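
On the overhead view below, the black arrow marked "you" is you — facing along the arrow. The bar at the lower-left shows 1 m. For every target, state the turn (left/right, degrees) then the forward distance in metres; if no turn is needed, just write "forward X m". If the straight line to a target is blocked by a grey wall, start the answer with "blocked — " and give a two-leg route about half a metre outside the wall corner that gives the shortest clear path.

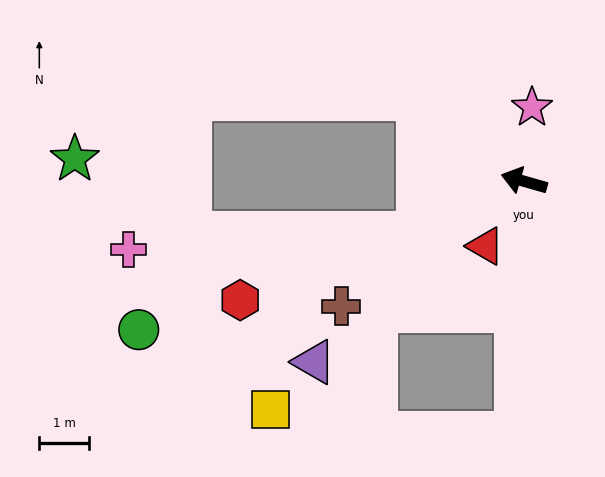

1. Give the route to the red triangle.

turn left 75°, forward 1.5 m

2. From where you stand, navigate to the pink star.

turn right 80°, forward 1.5 m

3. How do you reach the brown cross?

turn left 50°, forward 4.5 m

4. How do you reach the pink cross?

blocked — turn left 41°, forward 2.4 m, then turn right 22°, forward 5.8 m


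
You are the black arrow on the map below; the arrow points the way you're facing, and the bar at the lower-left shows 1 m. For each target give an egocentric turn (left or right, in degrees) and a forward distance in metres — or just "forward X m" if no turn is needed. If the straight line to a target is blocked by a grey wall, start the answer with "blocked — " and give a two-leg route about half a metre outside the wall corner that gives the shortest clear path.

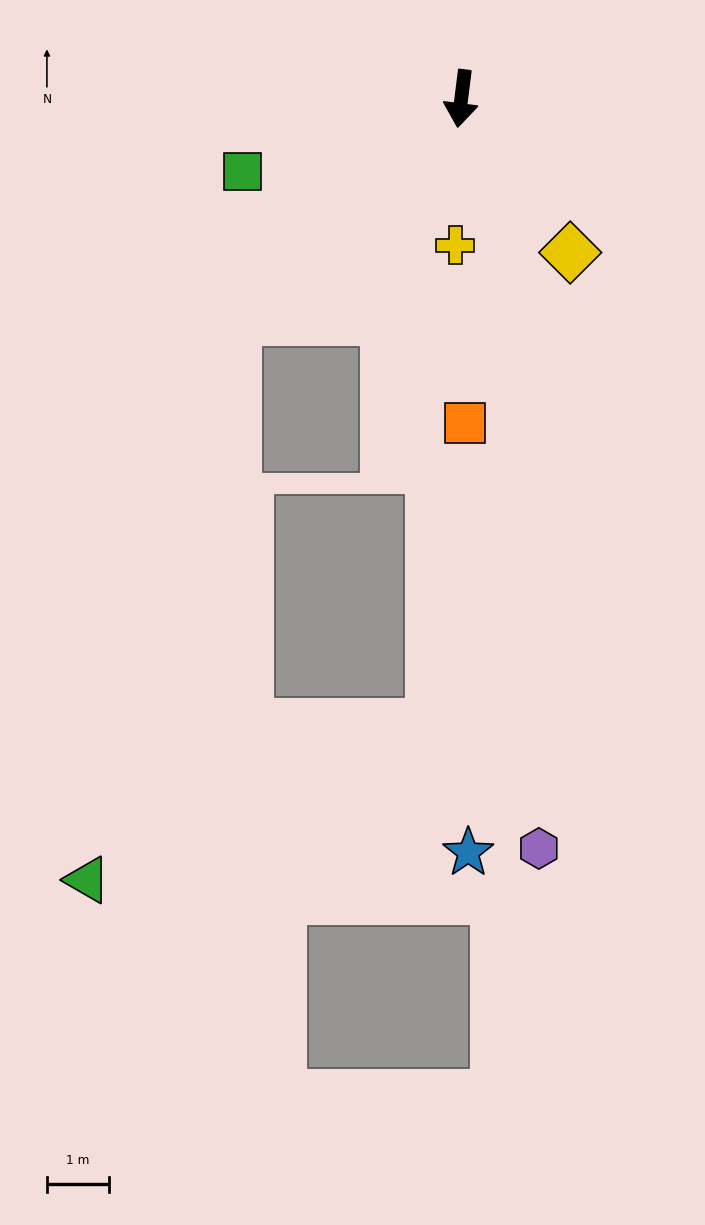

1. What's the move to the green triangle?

blocked — turn right 38°, forward 5.1 m, then turn left 30°, forward 9.4 m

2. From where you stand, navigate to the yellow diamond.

turn left 42°, forward 3.0 m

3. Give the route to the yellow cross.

turn left 5°, forward 2.4 m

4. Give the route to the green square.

turn right 64°, forward 3.7 m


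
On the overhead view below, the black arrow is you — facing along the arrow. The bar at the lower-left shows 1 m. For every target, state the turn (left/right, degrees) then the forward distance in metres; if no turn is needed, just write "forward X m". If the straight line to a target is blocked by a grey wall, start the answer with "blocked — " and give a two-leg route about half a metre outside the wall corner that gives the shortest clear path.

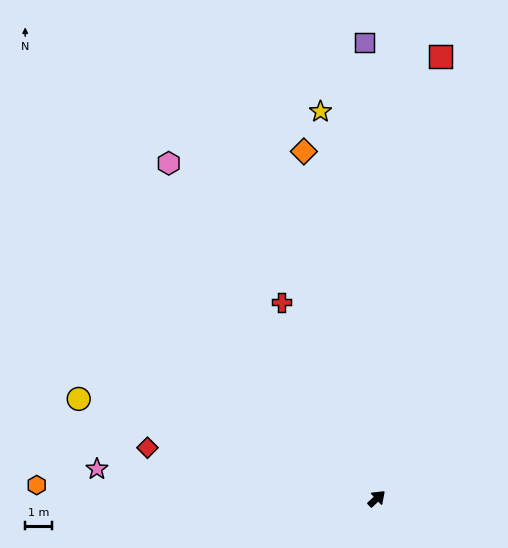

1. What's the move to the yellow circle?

turn left 119°, forward 11.6 m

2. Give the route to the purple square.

turn left 49°, forward 16.8 m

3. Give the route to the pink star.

turn left 131°, forward 10.4 m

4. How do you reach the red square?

turn left 39°, forward 16.5 m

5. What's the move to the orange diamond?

turn left 59°, forward 13.1 m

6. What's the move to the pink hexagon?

turn left 79°, forward 14.5 m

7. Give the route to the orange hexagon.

turn left 135°, forward 12.5 m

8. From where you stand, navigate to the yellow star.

turn left 56°, forward 14.4 m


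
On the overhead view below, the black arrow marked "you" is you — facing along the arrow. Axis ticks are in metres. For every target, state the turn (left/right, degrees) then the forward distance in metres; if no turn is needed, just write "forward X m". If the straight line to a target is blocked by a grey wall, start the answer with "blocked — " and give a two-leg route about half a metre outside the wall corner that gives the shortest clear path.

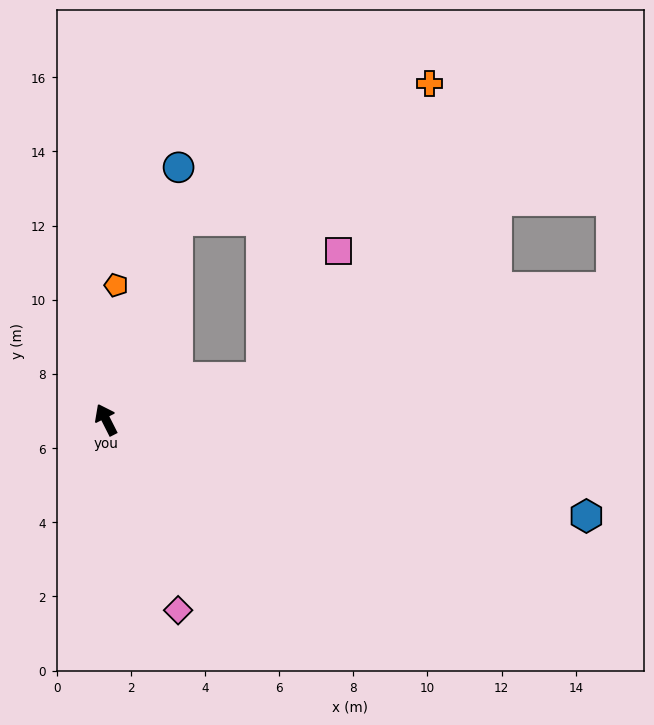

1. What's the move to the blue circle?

turn right 43°, forward 7.1 m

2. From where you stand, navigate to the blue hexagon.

turn right 128°, forward 13.2 m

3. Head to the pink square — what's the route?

blocked — turn right 102°, forward 4.3 m, then turn left 44°, forward 4.0 m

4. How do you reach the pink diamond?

turn left 174°, forward 5.5 m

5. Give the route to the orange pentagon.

turn right 31°, forward 3.6 m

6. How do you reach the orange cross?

blocked — turn right 46°, forward 5.7 m, then turn right 42°, forward 7.7 m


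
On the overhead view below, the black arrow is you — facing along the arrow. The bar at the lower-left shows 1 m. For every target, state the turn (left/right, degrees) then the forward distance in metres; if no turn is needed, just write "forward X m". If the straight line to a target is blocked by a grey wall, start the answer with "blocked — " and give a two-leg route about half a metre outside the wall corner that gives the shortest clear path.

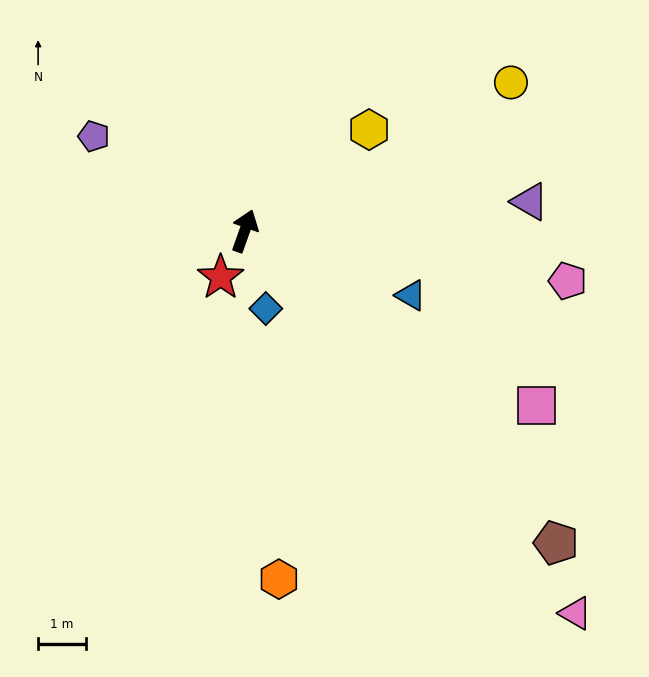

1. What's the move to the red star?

turn left 172°, forward 1.1 m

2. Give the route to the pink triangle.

turn right 120°, forward 10.7 m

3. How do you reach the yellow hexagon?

turn right 31°, forward 3.4 m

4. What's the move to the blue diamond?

turn right 145°, forward 1.7 m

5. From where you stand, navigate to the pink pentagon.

turn right 79°, forward 6.9 m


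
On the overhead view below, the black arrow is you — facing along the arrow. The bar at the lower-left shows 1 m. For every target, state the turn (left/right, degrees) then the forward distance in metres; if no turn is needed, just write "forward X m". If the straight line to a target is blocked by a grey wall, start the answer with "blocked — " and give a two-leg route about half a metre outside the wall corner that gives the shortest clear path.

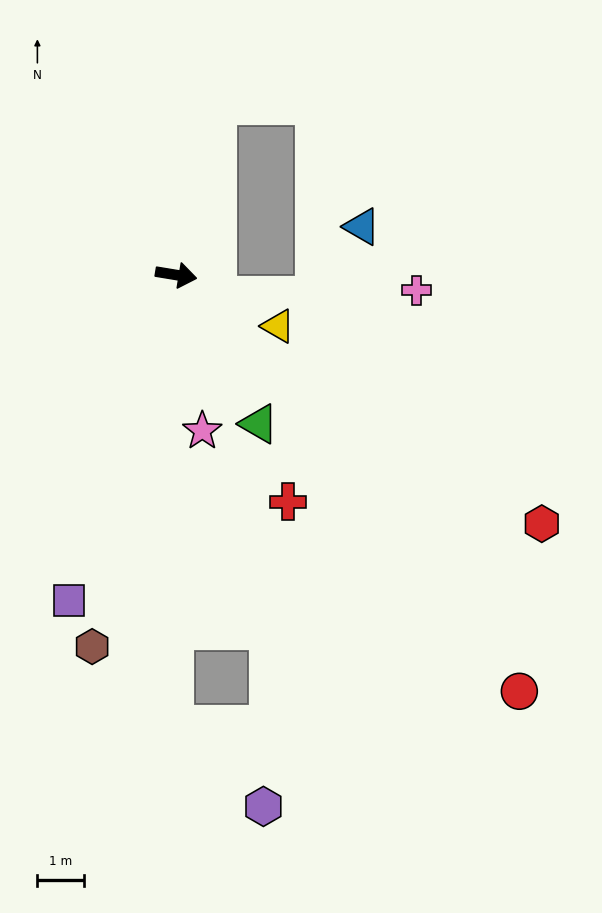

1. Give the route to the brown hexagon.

turn right 93°, forward 8.2 m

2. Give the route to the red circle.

turn right 41°, forward 11.6 m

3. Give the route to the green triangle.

turn right 52°, forward 3.7 m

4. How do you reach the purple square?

turn right 99°, forward 7.4 m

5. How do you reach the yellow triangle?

turn right 17°, forward 2.5 m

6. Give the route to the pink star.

turn right 71°, forward 3.4 m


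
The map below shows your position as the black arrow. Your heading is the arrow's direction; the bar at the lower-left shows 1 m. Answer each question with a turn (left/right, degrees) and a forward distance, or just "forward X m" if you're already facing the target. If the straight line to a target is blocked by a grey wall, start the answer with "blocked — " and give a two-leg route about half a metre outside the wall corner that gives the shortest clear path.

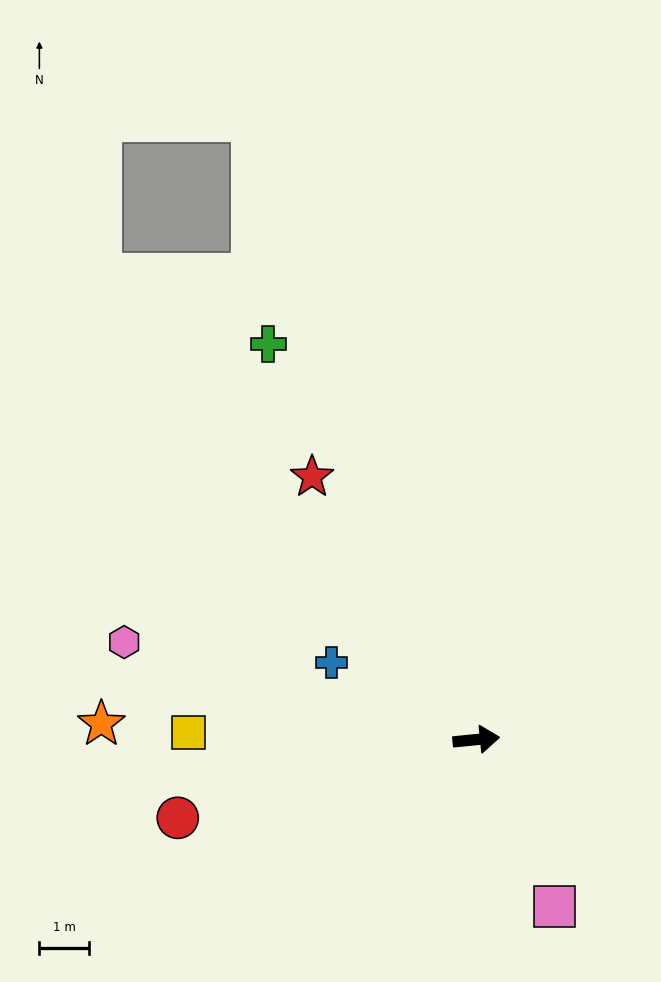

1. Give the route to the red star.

turn left 116°, forward 6.2 m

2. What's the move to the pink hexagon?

turn left 159°, forward 7.3 m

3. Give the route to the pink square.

turn right 71°, forward 3.7 m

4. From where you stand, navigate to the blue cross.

turn left 146°, forward 3.3 m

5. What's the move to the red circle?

turn right 171°, forward 6.2 m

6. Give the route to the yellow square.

turn left 173°, forward 5.8 m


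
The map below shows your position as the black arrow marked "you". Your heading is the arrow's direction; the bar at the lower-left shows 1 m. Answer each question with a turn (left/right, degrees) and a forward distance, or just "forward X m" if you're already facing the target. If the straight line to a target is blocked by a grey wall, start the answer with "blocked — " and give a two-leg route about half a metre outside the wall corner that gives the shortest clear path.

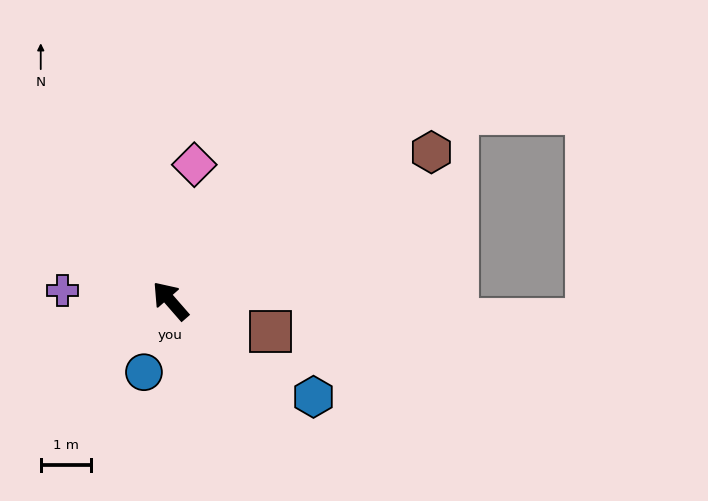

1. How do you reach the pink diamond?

turn right 51°, forward 2.8 m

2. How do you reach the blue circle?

turn left 119°, forward 1.5 m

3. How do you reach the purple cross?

turn left 43°, forward 2.2 m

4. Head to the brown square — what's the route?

turn right 148°, forward 2.1 m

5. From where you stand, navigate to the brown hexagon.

turn right 101°, forward 6.0 m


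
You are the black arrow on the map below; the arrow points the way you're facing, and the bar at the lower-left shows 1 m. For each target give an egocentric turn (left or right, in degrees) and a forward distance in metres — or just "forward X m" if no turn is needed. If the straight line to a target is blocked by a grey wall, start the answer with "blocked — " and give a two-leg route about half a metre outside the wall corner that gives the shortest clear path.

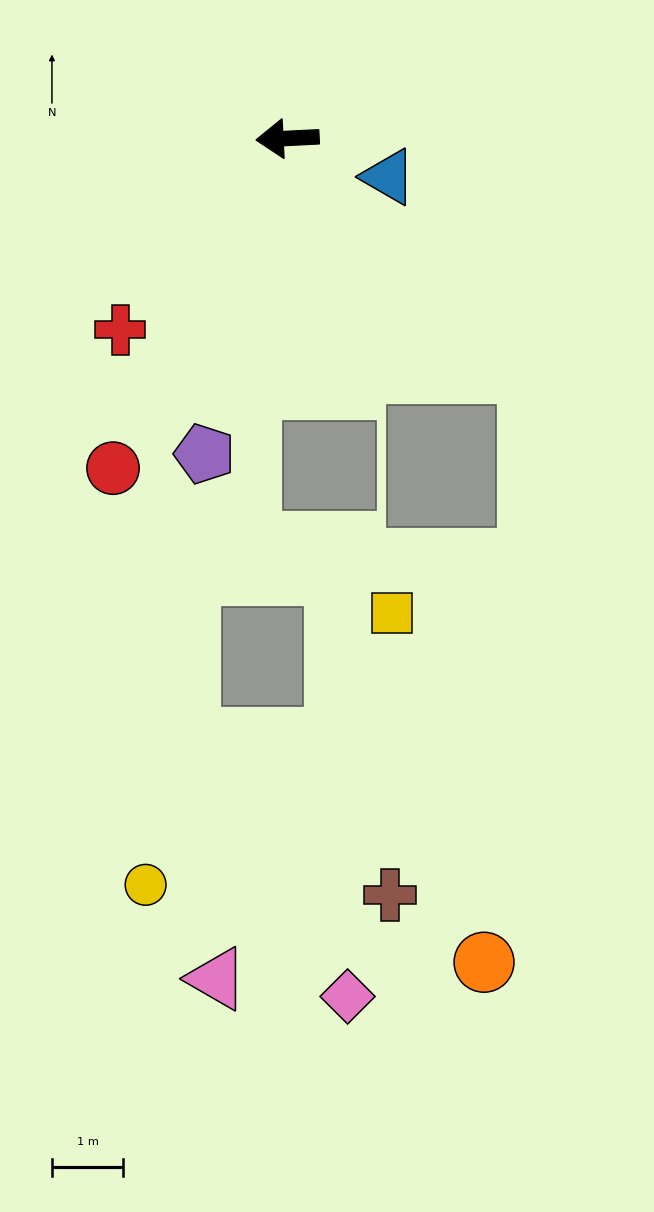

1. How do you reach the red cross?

turn left 46°, forward 3.6 m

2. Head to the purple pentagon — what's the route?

turn left 72°, forward 4.6 m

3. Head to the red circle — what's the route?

turn left 59°, forward 5.2 m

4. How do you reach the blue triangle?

turn left 156°, forward 1.5 m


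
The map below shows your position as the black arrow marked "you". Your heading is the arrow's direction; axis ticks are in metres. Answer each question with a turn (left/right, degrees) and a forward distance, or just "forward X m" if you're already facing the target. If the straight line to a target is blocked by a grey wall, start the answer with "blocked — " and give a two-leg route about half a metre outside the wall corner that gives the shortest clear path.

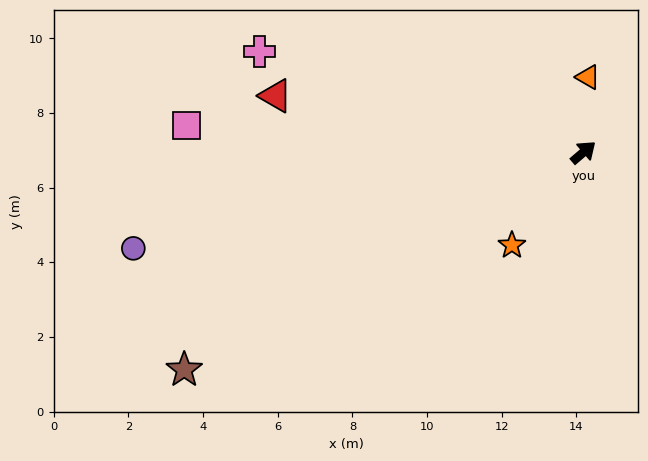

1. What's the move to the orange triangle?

turn left 46°, forward 2.0 m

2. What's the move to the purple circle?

turn left 151°, forward 12.3 m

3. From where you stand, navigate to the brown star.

turn left 168°, forward 12.2 m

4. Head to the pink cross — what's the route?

turn left 122°, forward 9.1 m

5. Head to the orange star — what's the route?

turn right 168°, forward 3.1 m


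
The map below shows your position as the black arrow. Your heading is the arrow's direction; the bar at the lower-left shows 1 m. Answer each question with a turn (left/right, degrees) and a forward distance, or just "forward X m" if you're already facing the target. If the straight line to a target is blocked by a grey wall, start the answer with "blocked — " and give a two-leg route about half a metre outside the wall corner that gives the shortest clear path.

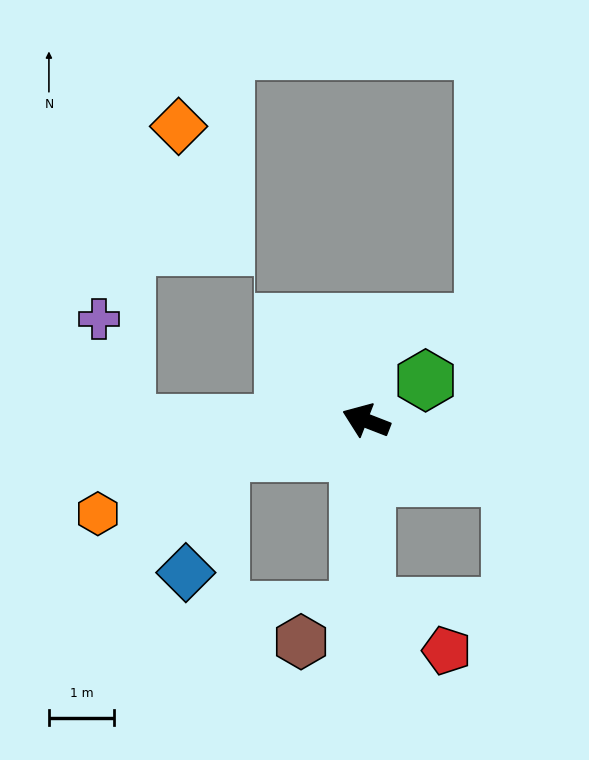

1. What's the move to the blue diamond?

blocked — turn left 34°, forward 2.3 m, then turn left 61°, forward 1.9 m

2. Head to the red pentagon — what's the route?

blocked — turn left 112°, forward 2.8 m, then turn left 60°, forward 1.4 m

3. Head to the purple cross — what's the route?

blocked — turn left 22°, forward 3.7 m, then turn right 75°, forward 1.6 m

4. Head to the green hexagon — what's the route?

turn right 125°, forward 1.1 m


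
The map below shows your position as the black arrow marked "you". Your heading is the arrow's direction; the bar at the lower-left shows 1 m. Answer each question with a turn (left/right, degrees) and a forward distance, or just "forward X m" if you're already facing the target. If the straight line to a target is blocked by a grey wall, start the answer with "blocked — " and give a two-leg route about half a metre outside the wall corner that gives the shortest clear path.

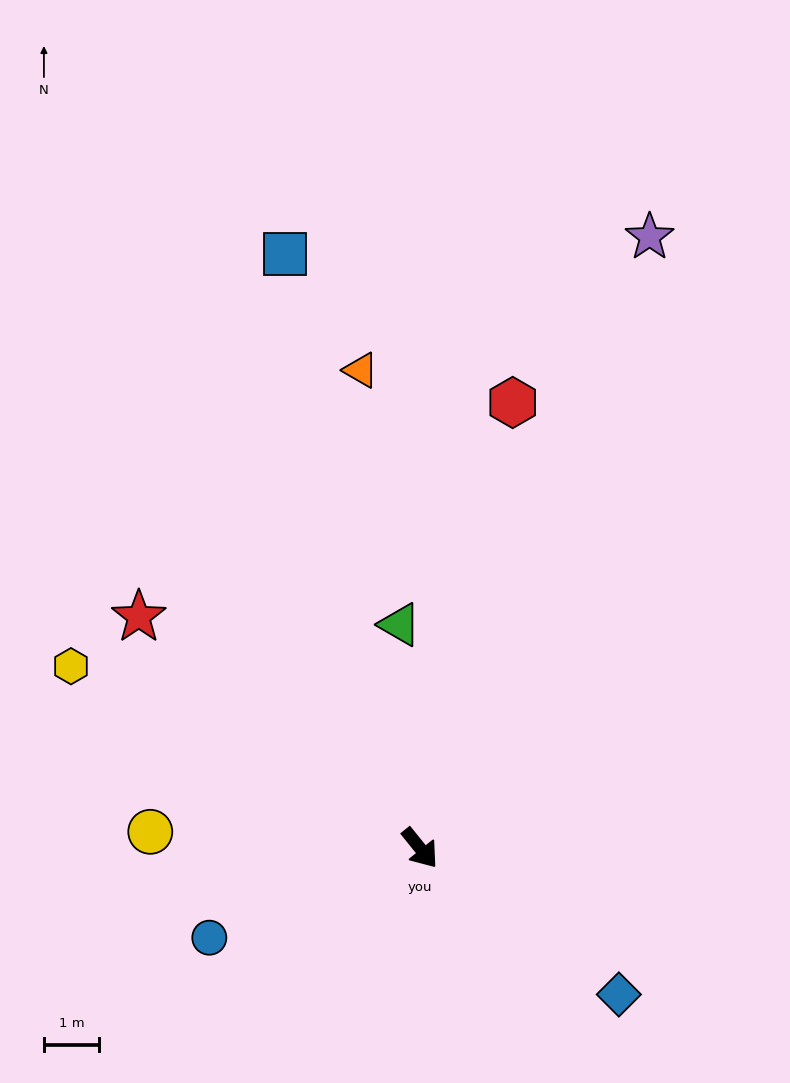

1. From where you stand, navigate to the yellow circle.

turn right 132°, forward 4.9 m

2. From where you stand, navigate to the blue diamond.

turn left 15°, forward 4.4 m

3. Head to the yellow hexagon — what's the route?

turn right 156°, forward 7.1 m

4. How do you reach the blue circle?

turn right 106°, forward 4.1 m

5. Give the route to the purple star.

turn left 121°, forward 11.8 m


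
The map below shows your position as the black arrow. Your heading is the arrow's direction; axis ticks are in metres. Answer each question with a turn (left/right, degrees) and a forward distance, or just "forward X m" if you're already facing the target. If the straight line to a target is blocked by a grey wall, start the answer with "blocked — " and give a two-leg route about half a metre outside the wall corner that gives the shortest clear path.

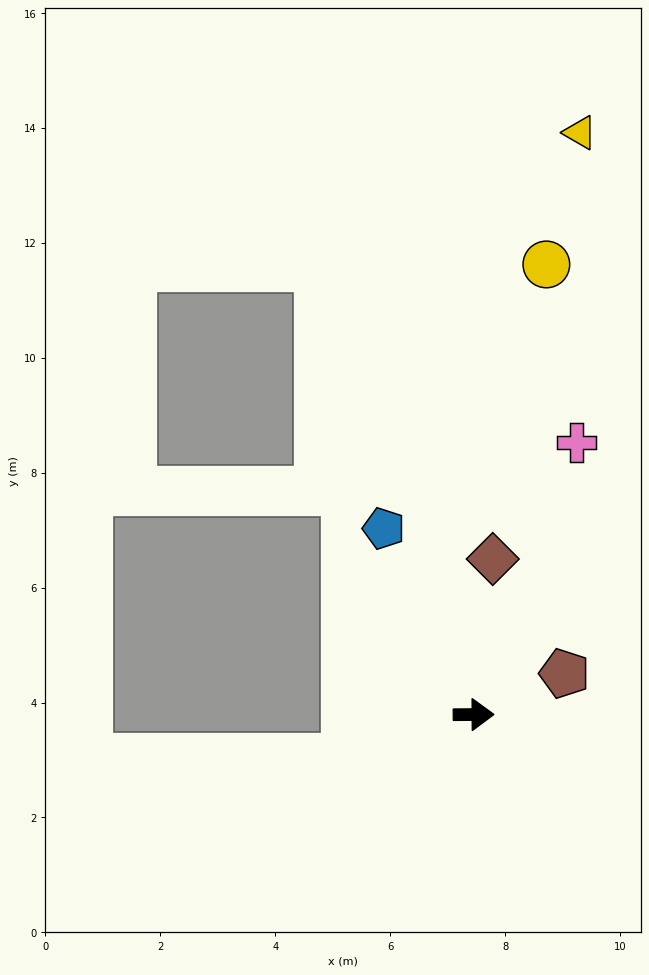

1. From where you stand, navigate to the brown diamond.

turn left 83°, forward 2.7 m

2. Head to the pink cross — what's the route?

turn left 69°, forward 5.1 m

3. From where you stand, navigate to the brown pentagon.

turn left 24°, forward 1.7 m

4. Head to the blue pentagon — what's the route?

turn left 115°, forward 3.6 m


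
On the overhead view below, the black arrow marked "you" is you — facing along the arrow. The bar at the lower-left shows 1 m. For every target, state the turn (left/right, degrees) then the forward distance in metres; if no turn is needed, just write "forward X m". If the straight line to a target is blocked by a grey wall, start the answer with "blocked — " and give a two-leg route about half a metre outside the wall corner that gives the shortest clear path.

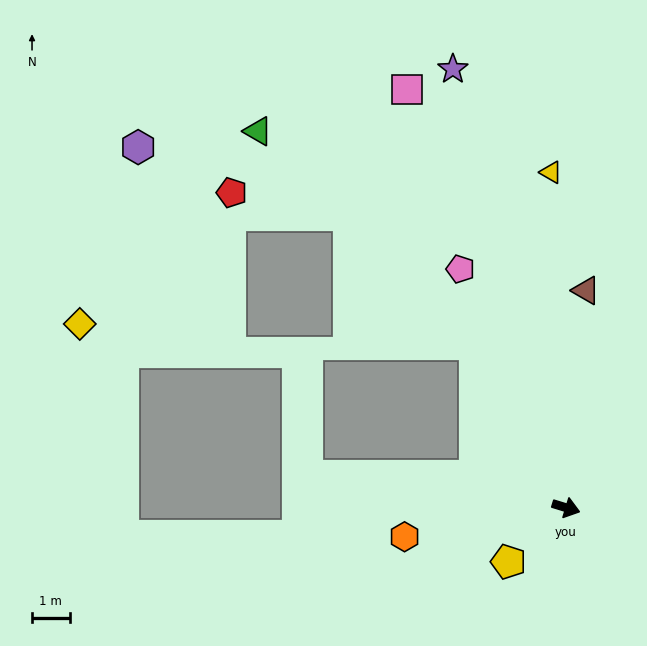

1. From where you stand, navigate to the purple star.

turn left 122°, forward 12.1 m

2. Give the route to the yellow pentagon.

turn right 120°, forward 2.1 m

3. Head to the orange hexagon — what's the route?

turn right 153°, forward 4.4 m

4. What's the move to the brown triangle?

turn left 102°, forward 5.8 m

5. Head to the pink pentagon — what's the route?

turn left 131°, forward 6.9 m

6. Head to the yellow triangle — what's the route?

turn left 110°, forward 8.9 m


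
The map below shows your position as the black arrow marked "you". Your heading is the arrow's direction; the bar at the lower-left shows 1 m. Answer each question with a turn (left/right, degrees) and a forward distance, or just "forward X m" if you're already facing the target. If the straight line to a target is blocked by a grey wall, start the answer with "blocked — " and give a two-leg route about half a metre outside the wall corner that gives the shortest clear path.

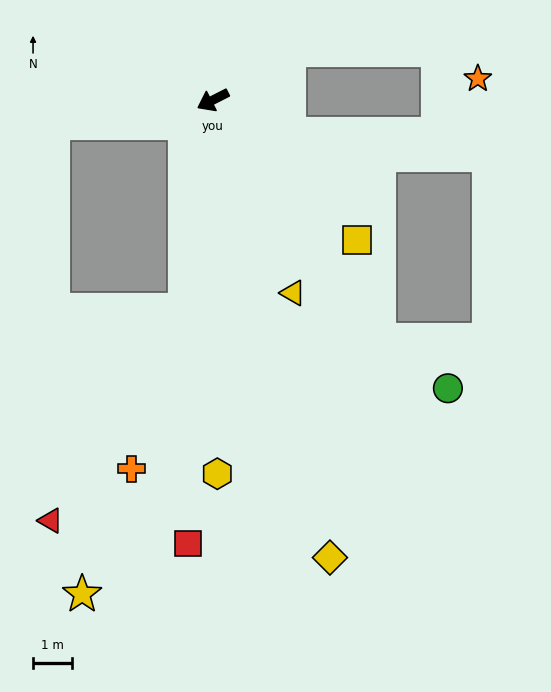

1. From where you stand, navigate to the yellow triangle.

turn left 86°, forward 5.3 m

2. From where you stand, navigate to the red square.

turn left 60°, forward 11.3 m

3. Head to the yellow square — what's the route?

turn left 109°, forward 5.1 m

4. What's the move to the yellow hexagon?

turn left 64°, forward 9.5 m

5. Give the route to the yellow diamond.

turn left 77°, forward 12.0 m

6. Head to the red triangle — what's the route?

blocked — turn left 55°, forward 5.4 m, then turn right 25°, forward 6.4 m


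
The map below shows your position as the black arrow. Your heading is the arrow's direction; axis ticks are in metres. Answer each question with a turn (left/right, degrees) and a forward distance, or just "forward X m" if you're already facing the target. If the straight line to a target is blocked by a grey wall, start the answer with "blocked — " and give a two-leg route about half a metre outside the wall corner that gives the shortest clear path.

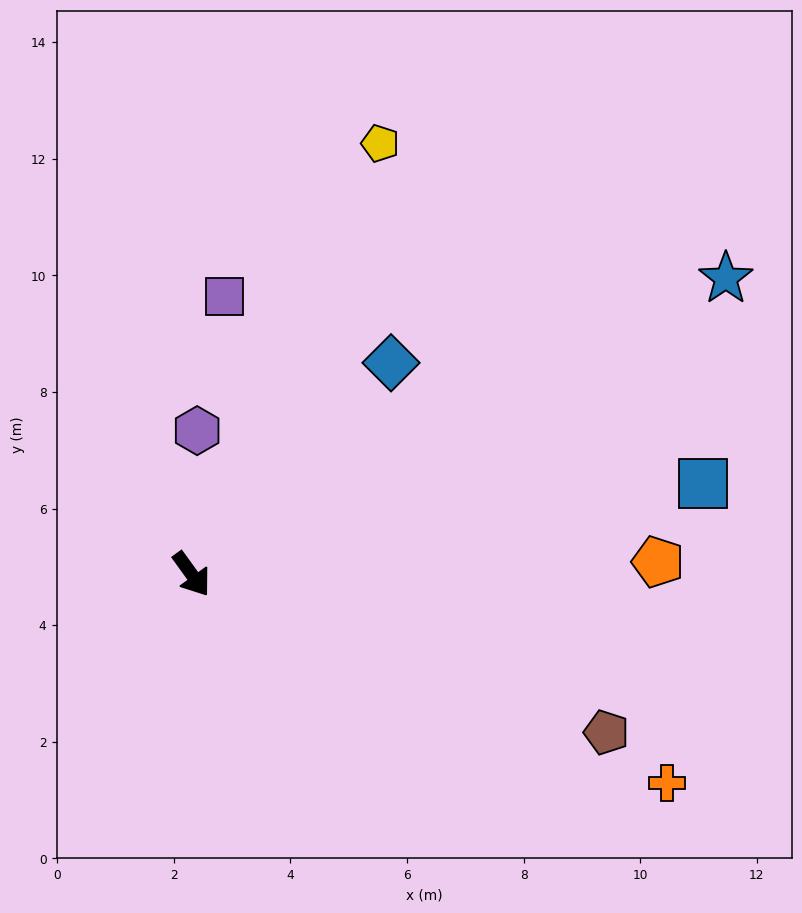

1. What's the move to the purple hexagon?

turn left 142°, forward 2.5 m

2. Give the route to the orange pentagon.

turn left 56°, forward 8.0 m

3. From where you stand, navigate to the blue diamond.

turn left 101°, forward 5.0 m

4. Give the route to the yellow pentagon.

turn left 121°, forward 8.1 m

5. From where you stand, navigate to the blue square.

turn left 64°, forward 8.9 m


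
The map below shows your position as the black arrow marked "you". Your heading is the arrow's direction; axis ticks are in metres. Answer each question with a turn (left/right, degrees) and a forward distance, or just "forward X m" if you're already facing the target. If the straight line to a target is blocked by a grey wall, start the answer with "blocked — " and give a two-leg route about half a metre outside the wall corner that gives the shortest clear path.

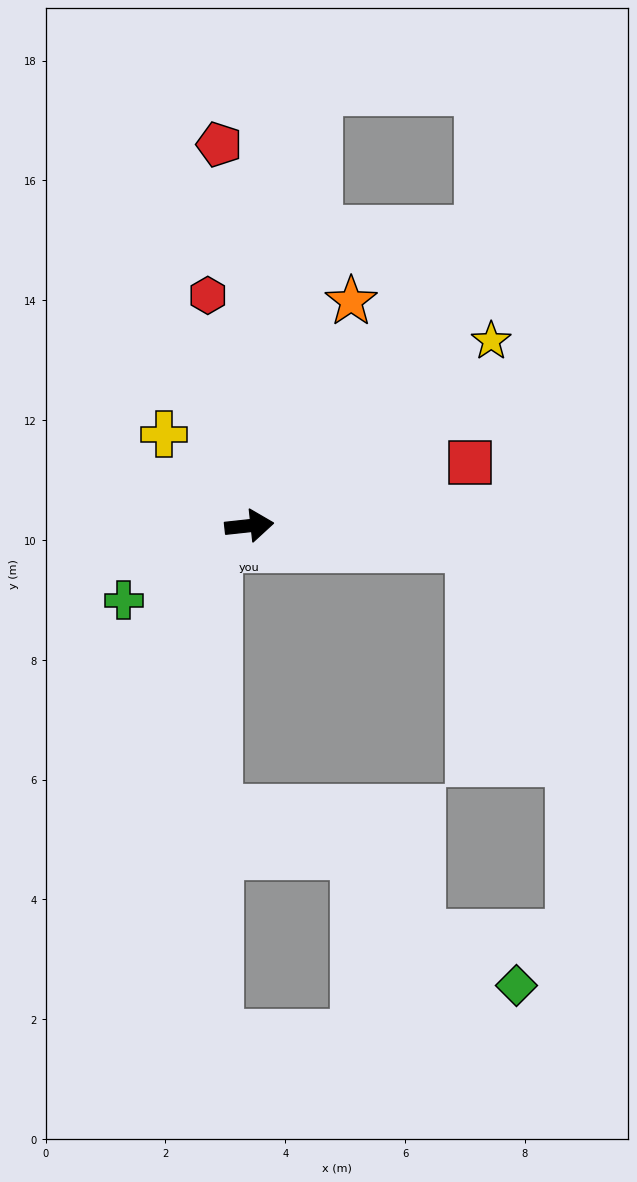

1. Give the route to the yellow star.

turn left 31°, forward 5.1 m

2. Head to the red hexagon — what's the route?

turn left 94°, forward 3.9 m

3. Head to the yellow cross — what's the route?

turn left 127°, forward 2.1 m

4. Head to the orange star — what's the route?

turn left 59°, forward 4.1 m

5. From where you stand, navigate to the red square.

turn left 10°, forward 3.8 m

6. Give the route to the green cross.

turn right 156°, forward 2.4 m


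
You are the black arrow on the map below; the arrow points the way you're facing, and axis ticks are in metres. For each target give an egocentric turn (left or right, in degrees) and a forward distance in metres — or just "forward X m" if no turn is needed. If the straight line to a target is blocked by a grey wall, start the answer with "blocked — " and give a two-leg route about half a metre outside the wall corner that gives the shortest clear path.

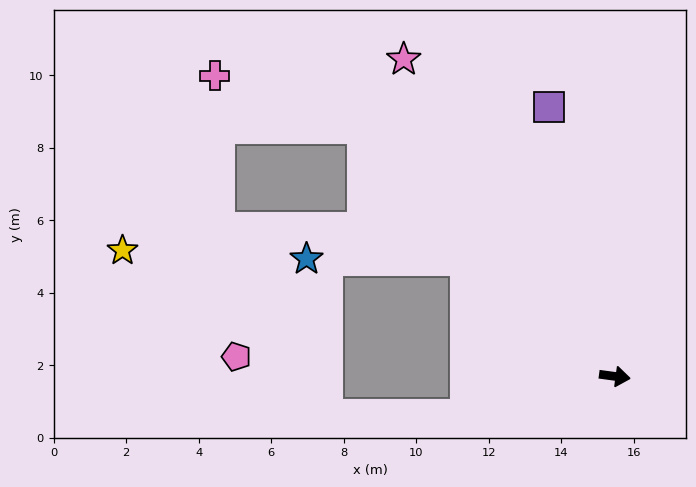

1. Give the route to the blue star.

blocked — turn left 150°, forward 5.2 m, then turn left 37°, forward 4.4 m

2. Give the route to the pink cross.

blocked — turn left 143°, forward 9.8 m, then turn left 25°, forward 4.3 m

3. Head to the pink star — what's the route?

turn left 131°, forward 10.5 m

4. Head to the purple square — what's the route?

turn left 111°, forward 7.7 m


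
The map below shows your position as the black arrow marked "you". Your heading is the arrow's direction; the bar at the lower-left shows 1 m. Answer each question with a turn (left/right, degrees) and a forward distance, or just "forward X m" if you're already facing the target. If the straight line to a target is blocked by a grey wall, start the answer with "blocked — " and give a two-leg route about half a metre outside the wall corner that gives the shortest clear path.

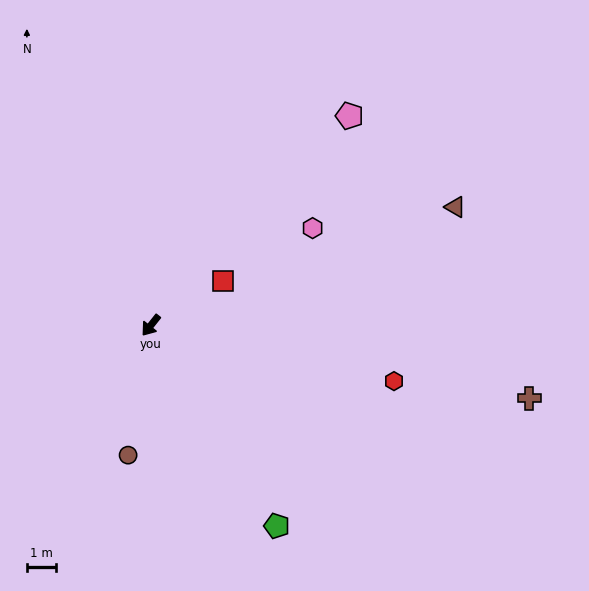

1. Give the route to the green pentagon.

turn left 71°, forward 8.2 m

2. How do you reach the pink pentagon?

turn left 175°, forward 10.0 m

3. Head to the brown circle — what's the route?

turn left 28°, forward 4.5 m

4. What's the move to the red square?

turn left 160°, forward 2.9 m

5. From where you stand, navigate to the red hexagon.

turn left 116°, forward 8.6 m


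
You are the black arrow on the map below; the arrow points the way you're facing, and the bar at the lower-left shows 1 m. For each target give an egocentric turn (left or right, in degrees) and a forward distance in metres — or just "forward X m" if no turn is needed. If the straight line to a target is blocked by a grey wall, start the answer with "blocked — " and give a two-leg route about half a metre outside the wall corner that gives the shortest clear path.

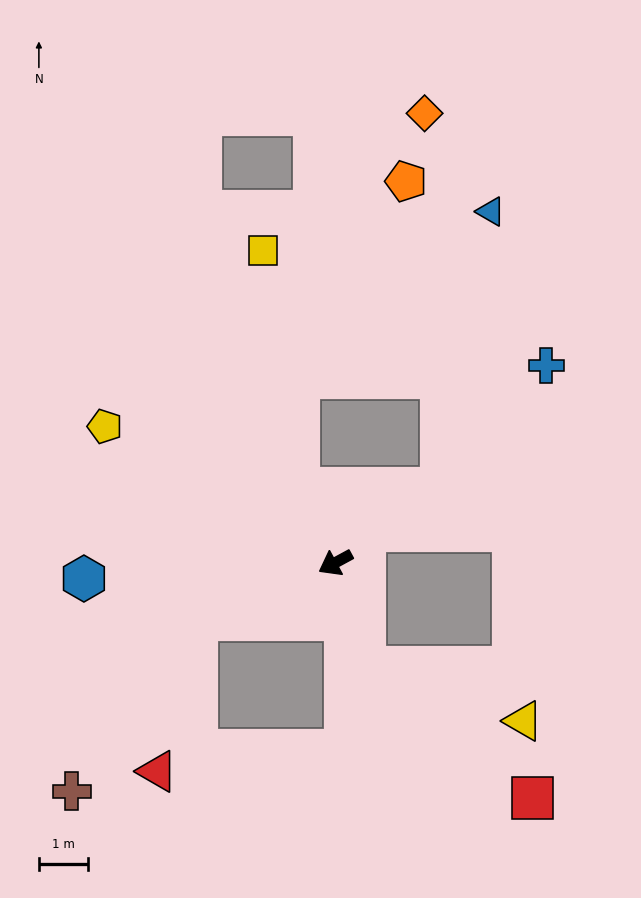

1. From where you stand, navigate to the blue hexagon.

turn right 25°, forward 5.1 m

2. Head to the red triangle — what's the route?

blocked — turn right 6°, forward 3.1 m, then turn left 53°, forward 3.2 m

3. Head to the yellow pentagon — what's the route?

turn right 59°, forward 5.5 m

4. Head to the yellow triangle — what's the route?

blocked — turn left 77°, forward 2.2 m, then turn left 56°, forward 3.4 m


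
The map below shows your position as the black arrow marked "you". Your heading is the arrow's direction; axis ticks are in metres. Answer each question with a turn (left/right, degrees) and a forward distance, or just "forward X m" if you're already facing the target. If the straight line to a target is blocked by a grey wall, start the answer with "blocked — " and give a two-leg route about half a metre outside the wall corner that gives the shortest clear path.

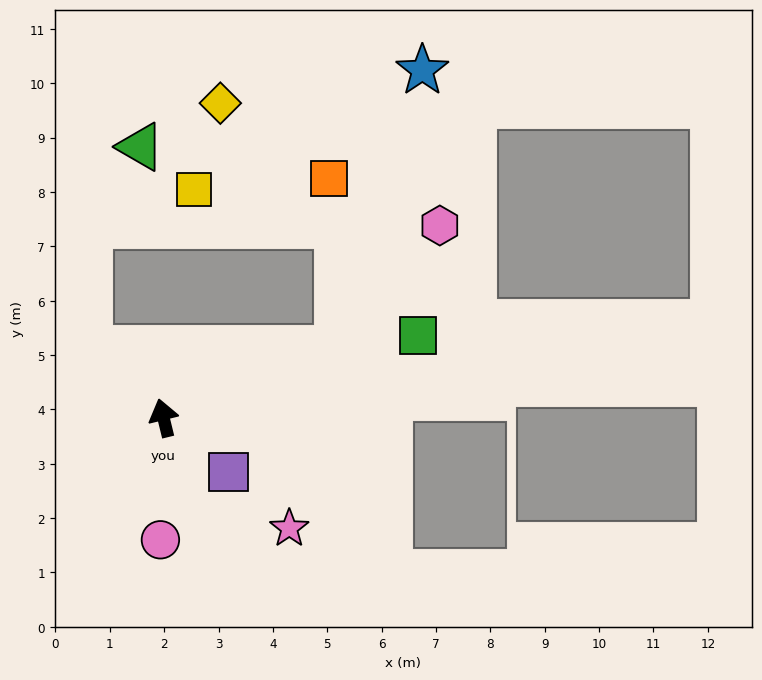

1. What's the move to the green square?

turn right 86°, forward 4.9 m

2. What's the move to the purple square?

turn right 144°, forward 1.6 m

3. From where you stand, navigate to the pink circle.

turn left 165°, forward 2.2 m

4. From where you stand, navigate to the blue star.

blocked — turn right 82°, forward 3.4 m, then turn left 51°, forward 5.4 m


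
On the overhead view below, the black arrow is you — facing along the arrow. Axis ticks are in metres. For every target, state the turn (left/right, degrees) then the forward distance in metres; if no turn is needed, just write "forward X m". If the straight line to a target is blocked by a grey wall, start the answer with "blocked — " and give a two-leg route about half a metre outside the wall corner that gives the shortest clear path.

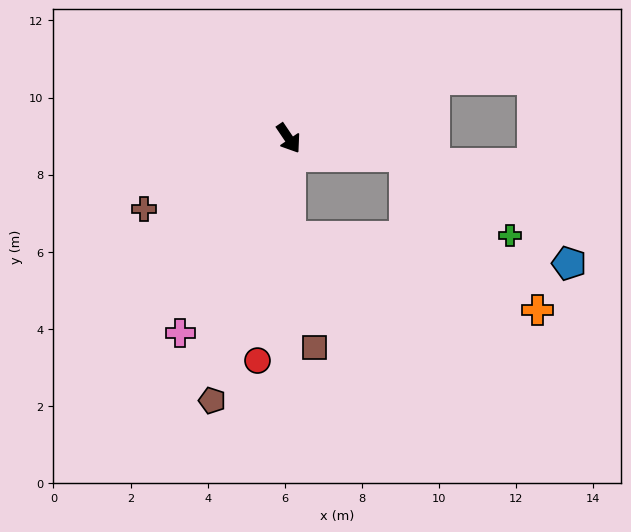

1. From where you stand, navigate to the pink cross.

turn right 63°, forward 5.8 m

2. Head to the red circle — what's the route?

turn right 42°, forward 5.8 m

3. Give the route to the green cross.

blocked — turn left 47°, forward 3.1 m, then turn right 28°, forward 3.4 m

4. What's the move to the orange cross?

blocked — turn left 47°, forward 3.1 m, then turn right 40°, forward 5.3 m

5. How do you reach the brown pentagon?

turn right 50°, forward 7.1 m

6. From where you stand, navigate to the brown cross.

turn right 98°, forward 4.2 m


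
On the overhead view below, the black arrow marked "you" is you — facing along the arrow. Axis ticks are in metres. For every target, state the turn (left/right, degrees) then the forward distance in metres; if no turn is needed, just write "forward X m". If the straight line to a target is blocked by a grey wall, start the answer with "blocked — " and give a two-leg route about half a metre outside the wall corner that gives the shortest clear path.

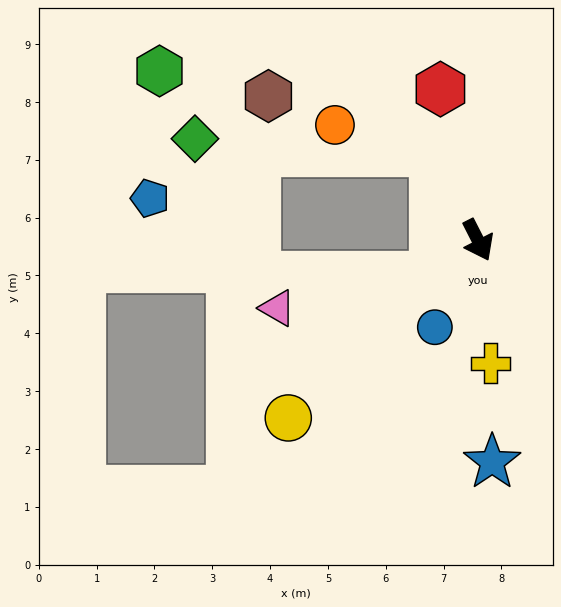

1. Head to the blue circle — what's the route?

turn right 53°, forward 1.7 m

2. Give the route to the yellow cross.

turn right 21°, forward 2.1 m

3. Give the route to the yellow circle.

turn right 74°, forward 4.5 m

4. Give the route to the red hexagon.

turn left 167°, forward 2.7 m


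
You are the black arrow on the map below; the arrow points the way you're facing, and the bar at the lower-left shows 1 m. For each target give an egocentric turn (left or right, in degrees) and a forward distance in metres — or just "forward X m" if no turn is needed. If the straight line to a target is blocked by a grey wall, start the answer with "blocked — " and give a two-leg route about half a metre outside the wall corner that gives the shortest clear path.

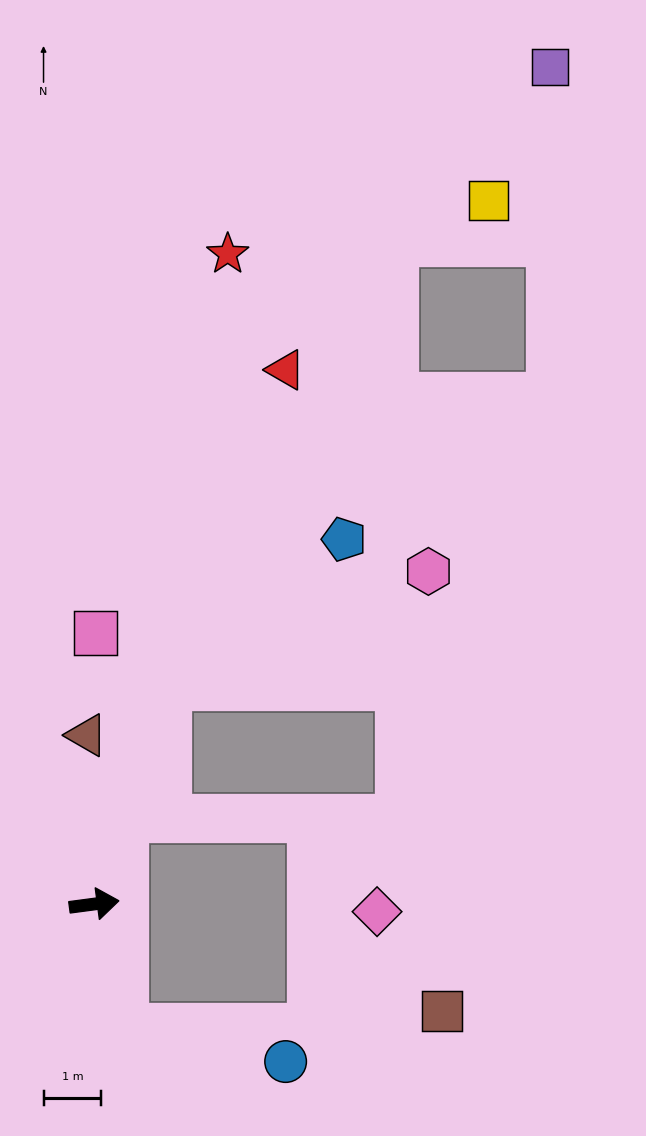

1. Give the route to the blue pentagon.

blocked — turn left 64°, forward 4.0 m, then turn right 32°, forward 4.0 m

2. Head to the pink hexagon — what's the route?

blocked — turn left 64°, forward 4.0 m, then turn right 48°, forward 5.0 m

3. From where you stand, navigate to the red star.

turn left 71°, forward 11.5 m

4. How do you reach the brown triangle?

turn left 85°, forward 2.9 m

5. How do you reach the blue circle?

blocked — turn right 84°, forward 2.2 m, then turn left 65°, forward 2.9 m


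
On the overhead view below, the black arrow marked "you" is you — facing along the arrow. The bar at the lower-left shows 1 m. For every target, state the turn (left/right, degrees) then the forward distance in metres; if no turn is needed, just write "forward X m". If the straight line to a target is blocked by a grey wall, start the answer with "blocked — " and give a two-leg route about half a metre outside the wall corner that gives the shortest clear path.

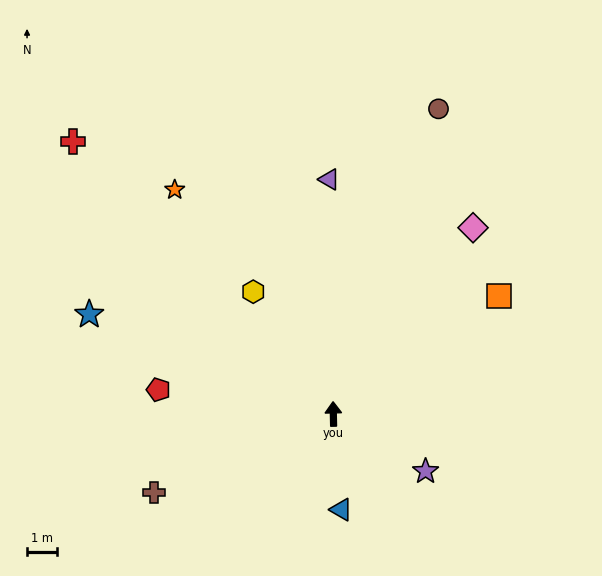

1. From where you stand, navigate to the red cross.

turn left 42°, forward 12.7 m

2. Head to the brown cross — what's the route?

turn left 112°, forward 6.6 m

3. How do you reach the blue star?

turn left 67°, forward 8.9 m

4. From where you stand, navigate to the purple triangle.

forward 7.9 m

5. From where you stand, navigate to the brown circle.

turn right 20°, forward 10.9 m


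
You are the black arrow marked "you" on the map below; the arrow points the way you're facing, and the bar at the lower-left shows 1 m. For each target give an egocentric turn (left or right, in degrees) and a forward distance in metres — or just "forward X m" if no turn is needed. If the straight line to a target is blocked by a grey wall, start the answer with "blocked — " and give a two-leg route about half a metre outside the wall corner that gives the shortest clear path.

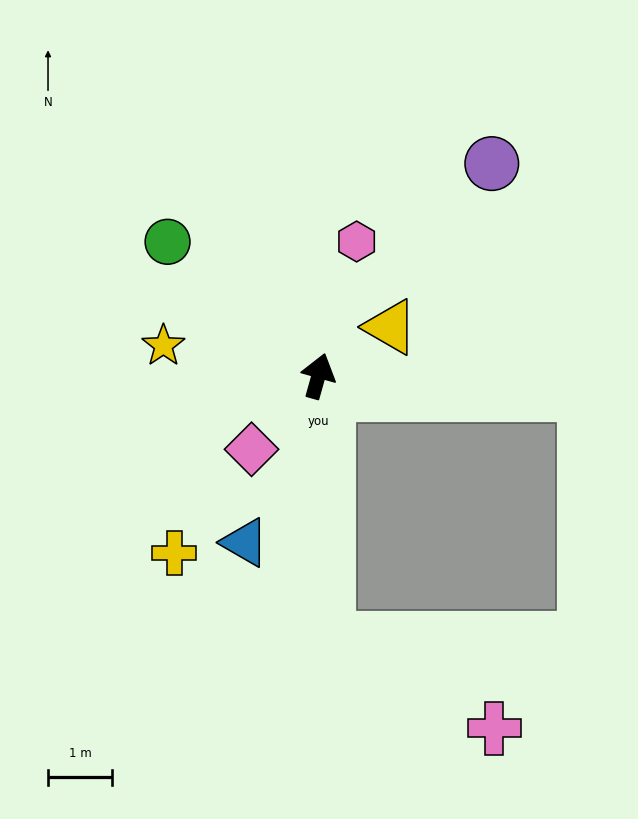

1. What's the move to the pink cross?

blocked — turn right 162°, forward 4.1 m, then turn left 59°, forward 2.9 m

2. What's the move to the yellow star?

turn left 95°, forward 2.5 m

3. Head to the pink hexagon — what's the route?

forward 2.2 m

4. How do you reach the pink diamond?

turn left 153°, forward 1.5 m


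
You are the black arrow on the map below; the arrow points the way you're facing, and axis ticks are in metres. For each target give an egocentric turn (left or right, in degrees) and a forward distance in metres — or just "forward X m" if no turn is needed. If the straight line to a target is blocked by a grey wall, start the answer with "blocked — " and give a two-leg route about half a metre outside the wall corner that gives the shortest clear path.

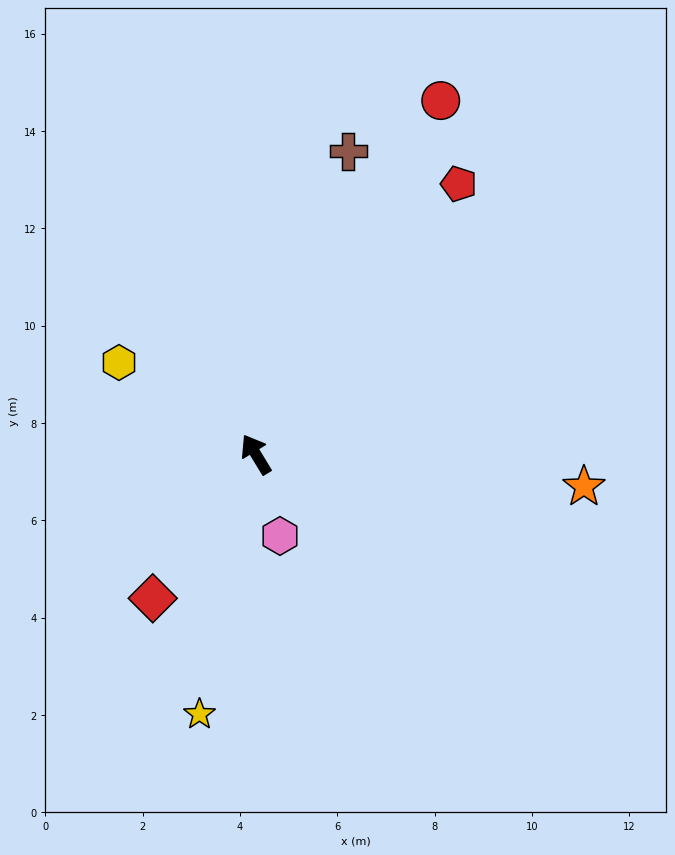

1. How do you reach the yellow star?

turn left 136°, forward 5.5 m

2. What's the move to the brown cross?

turn right 48°, forward 6.5 m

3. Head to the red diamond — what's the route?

turn left 113°, forward 3.6 m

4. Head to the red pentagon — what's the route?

turn right 68°, forward 6.9 m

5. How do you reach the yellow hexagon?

turn left 25°, forward 3.4 m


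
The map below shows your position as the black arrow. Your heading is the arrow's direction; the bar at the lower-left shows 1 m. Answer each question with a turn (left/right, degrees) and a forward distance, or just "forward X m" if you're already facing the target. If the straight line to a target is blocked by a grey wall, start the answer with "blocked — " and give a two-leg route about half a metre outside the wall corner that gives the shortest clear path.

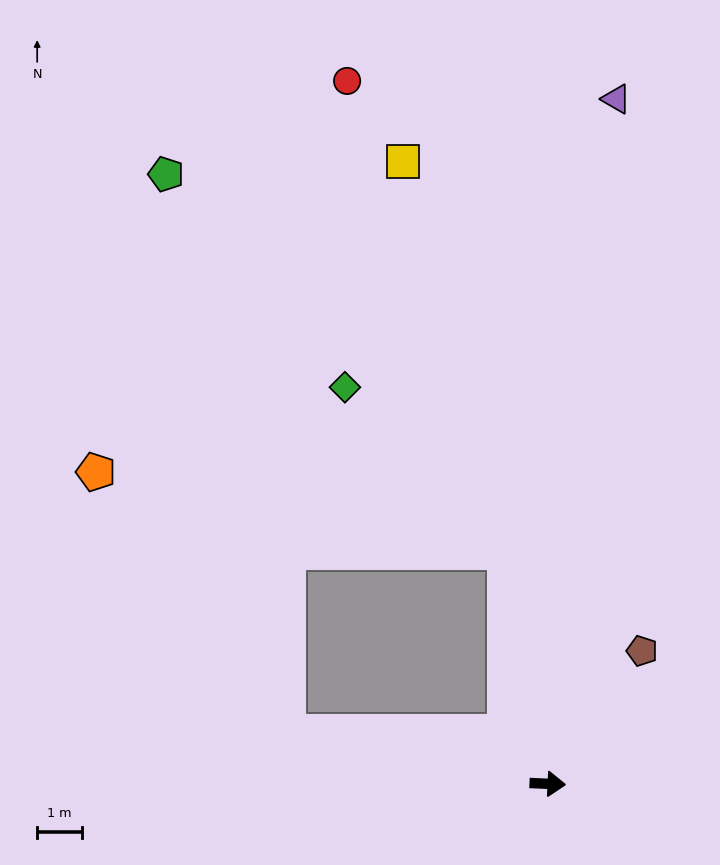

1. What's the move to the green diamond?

blocked — turn left 103°, forward 5.3 m, then turn left 34°, forward 5.1 m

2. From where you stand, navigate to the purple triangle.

turn left 87°, forward 15.3 m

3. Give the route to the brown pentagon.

turn left 57°, forward 3.6 m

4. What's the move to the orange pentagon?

blocked — turn left 172°, forward 5.9 m, then turn right 43°, forward 7.2 m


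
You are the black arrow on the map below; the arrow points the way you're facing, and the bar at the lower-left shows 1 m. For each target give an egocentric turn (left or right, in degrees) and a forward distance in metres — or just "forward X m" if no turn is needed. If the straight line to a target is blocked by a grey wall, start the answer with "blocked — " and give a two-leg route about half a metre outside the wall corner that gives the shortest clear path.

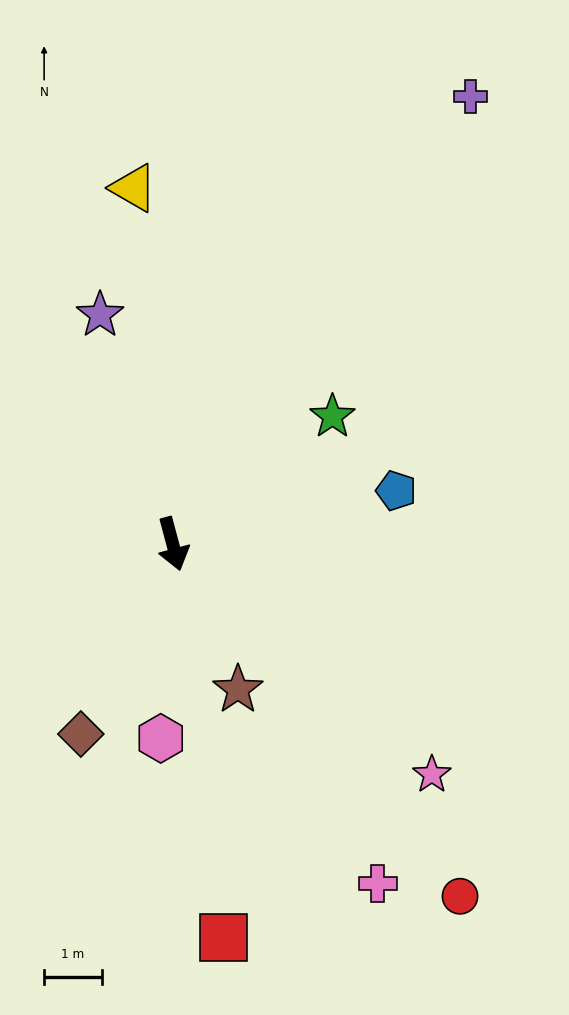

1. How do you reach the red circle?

turn left 24°, forward 7.9 m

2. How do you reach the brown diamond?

turn right 41°, forward 3.7 m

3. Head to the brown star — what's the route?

turn left 9°, forward 2.8 m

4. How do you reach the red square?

turn right 8°, forward 6.9 m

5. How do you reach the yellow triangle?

turn left 171°, forward 6.2 m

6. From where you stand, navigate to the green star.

turn left 114°, forward 3.6 m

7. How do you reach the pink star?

turn left 33°, forward 6.0 m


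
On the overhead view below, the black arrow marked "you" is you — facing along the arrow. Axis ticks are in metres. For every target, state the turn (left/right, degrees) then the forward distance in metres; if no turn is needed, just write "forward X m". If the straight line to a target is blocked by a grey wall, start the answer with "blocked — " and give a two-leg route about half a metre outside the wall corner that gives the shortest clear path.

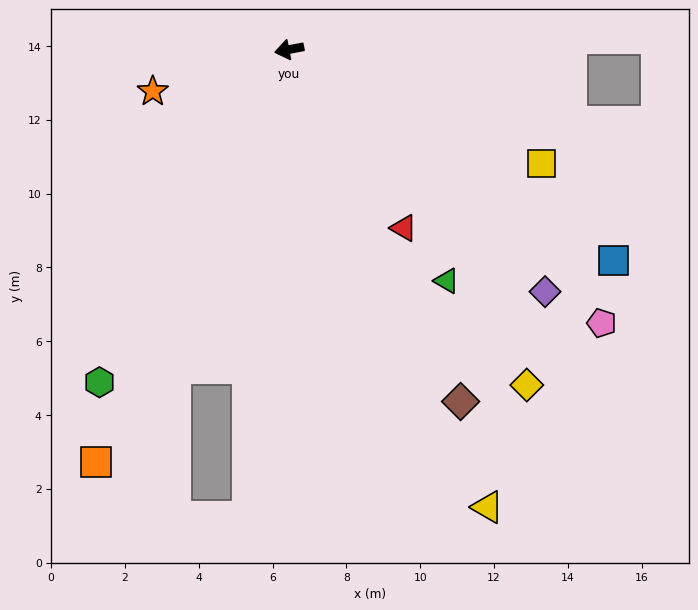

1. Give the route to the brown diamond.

turn left 105°, forward 10.6 m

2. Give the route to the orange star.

turn left 6°, forward 3.9 m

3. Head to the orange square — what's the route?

turn left 54°, forward 12.3 m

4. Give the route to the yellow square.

turn left 145°, forward 7.5 m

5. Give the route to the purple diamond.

turn left 126°, forward 9.5 m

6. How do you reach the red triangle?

turn left 112°, forward 5.7 m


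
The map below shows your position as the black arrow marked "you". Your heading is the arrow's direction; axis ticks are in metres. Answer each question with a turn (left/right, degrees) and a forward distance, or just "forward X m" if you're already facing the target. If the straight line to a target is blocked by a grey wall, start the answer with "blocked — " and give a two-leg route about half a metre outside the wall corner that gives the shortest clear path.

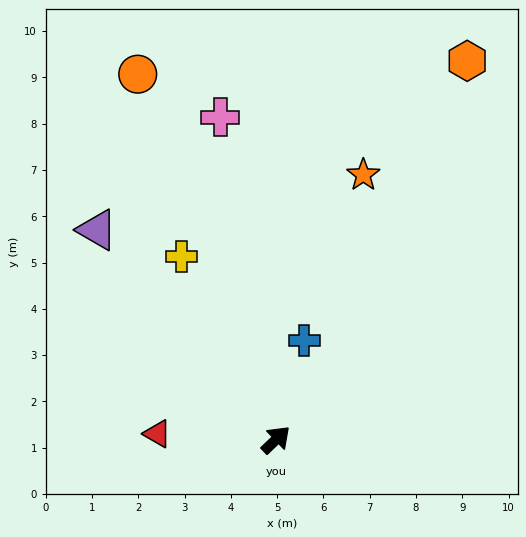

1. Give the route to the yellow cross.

turn left 74°, forward 4.5 m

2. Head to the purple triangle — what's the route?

turn left 87°, forward 6.0 m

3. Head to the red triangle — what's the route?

turn left 133°, forward 2.6 m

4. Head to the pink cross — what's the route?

turn left 56°, forward 7.1 m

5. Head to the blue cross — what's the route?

turn left 30°, forward 2.2 m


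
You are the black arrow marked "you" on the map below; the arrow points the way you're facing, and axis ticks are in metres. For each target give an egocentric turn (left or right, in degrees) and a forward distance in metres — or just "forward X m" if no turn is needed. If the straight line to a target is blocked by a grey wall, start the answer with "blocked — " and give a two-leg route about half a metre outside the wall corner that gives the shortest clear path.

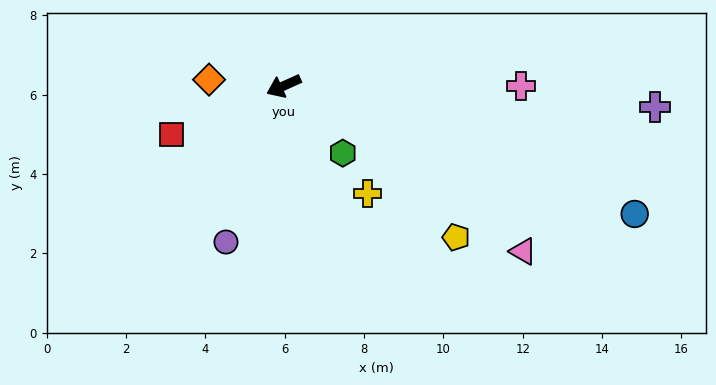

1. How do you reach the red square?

forward 3.1 m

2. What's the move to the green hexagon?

turn left 107°, forward 2.3 m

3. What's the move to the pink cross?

turn left 156°, forward 6.0 m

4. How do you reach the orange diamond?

turn right 29°, forward 1.9 m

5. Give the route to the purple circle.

turn left 45°, forward 4.2 m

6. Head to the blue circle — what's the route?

turn left 136°, forward 9.4 m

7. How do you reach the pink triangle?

turn left 121°, forward 7.3 m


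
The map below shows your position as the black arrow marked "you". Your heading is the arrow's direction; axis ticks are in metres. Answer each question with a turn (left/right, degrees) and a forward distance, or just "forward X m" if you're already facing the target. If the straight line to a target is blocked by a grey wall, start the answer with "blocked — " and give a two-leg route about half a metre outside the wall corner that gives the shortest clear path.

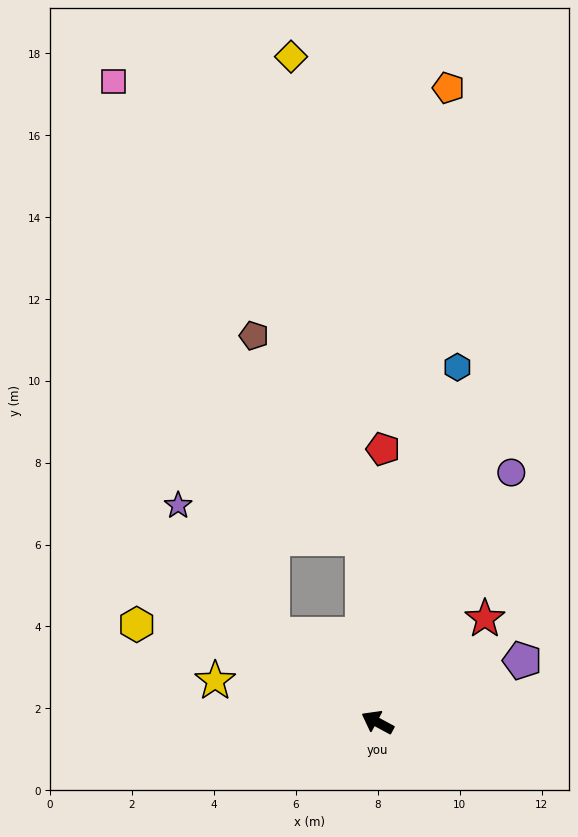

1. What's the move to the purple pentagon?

turn right 128°, forward 3.8 m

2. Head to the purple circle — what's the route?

turn right 90°, forward 6.9 m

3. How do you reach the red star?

turn right 108°, forward 3.6 m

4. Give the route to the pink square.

blocked — turn right 12°, forward 3.3 m, then turn right 34°, forward 14.0 m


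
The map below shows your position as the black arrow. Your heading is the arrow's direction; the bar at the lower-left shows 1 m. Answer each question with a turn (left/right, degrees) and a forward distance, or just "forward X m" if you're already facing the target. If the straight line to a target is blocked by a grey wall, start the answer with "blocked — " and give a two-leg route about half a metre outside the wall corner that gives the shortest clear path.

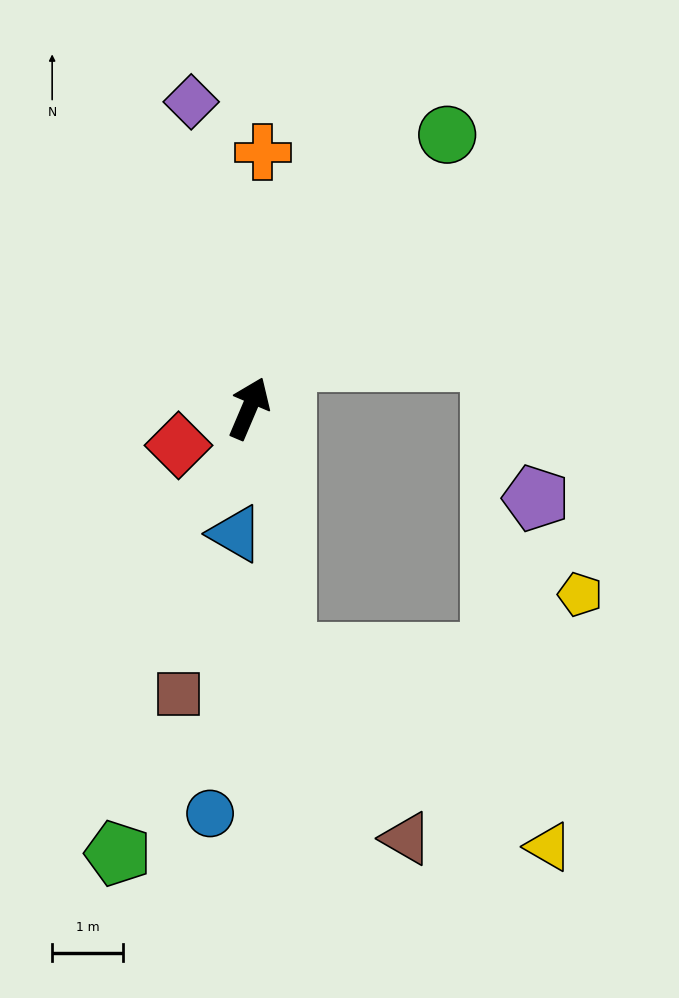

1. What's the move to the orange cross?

turn left 20°, forward 3.6 m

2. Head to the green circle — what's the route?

turn right 13°, forward 4.8 m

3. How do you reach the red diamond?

turn left 141°, forward 1.1 m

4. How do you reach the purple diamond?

turn left 34°, forward 4.4 m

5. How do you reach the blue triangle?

turn right 163°, forward 1.8 m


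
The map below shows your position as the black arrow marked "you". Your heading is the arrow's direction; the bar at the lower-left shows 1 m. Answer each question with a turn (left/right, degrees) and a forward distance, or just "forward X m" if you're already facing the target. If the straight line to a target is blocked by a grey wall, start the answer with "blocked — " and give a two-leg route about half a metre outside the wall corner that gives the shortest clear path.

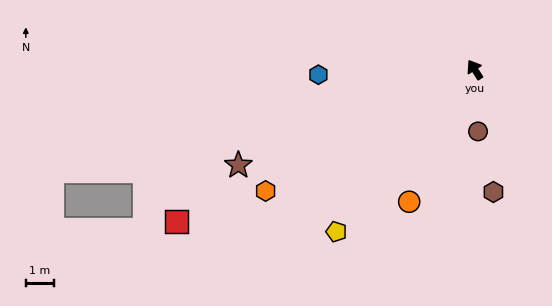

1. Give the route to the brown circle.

turn left 150°, forward 2.2 m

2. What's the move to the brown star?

turn left 79°, forward 9.0 m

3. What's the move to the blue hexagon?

turn left 59°, forward 5.5 m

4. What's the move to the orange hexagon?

turn left 88°, forward 8.5 m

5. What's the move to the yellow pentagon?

turn left 107°, forward 7.5 m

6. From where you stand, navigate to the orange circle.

turn left 121°, forward 5.2 m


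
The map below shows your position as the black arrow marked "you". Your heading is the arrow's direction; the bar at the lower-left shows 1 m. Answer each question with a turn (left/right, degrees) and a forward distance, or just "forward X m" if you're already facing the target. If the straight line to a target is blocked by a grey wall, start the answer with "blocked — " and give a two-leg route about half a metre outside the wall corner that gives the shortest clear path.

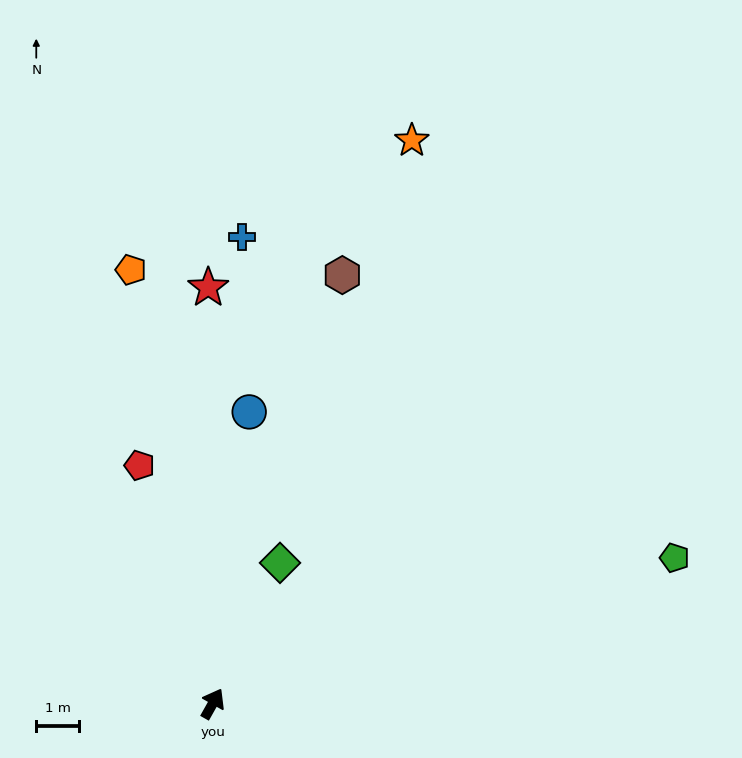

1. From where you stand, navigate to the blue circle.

turn left 22°, forward 6.9 m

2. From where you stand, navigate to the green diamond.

turn left 4°, forward 3.7 m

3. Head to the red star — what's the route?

turn left 30°, forward 9.8 m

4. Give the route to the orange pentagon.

turn left 40°, forward 10.4 m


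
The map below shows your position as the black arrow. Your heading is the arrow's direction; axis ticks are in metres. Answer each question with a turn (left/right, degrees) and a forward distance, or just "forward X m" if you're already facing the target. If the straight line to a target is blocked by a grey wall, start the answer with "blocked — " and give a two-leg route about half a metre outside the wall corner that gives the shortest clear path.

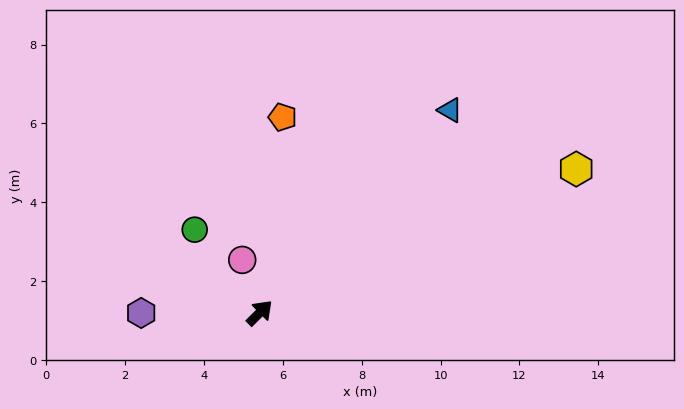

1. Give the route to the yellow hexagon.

turn right 20°, forward 8.8 m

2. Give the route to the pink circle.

turn left 63°, forward 1.4 m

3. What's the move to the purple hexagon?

turn left 135°, forward 3.0 m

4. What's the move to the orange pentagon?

turn left 38°, forward 5.0 m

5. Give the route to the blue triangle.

forward 7.1 m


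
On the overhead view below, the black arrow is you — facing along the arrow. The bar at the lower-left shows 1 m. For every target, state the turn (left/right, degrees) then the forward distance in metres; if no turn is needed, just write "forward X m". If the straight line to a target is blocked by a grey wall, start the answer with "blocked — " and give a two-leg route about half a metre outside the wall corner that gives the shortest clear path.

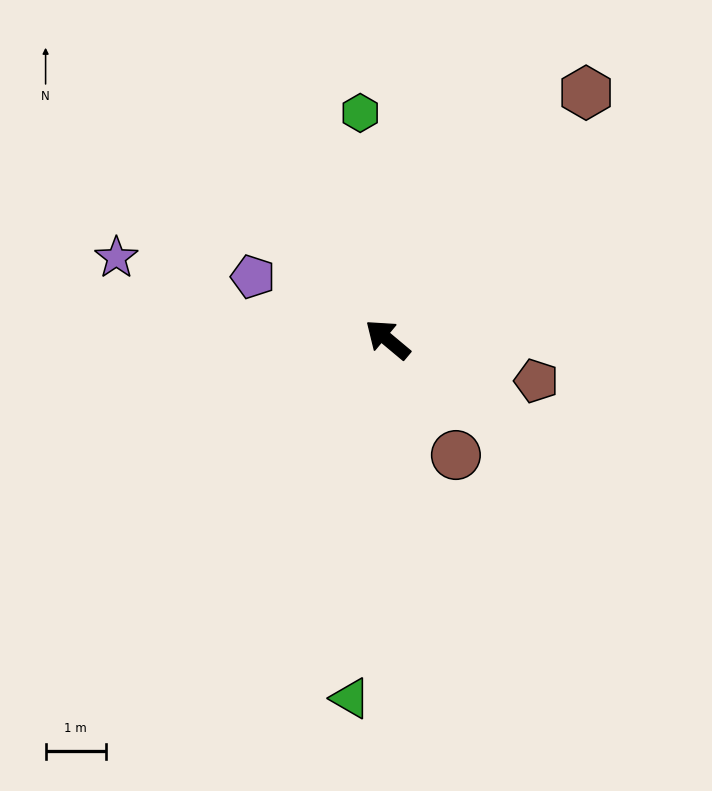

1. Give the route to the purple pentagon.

turn left 15°, forward 2.5 m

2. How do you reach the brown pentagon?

turn right 156°, forward 2.6 m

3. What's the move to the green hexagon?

turn right 43°, forward 3.8 m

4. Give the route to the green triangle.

turn left 124°, forward 6.0 m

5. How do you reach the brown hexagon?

turn right 89°, forward 5.3 m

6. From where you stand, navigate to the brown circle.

turn left 160°, forward 2.2 m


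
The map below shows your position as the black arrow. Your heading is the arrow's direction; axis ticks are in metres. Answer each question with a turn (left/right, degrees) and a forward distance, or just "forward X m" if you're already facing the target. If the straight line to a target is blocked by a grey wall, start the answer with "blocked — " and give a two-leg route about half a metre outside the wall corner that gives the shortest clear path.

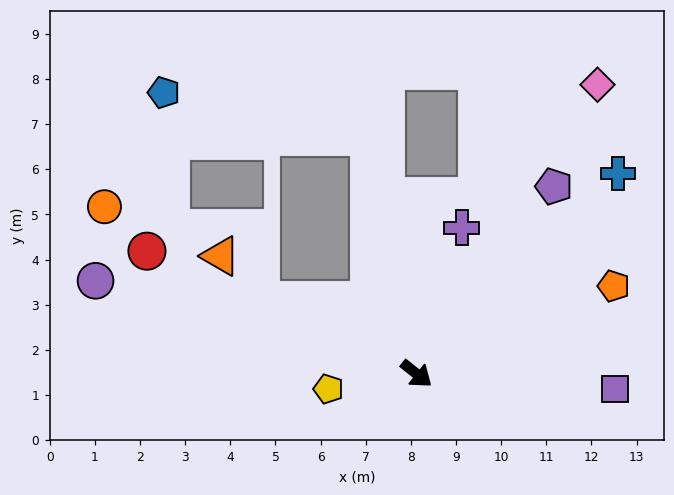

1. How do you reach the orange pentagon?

turn left 63°, forward 4.8 m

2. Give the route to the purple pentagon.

turn left 92°, forward 5.1 m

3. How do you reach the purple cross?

turn left 112°, forward 3.4 m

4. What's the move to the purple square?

turn left 34°, forward 4.4 m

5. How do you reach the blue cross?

turn left 83°, forward 6.3 m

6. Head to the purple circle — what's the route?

turn right 157°, forward 7.4 m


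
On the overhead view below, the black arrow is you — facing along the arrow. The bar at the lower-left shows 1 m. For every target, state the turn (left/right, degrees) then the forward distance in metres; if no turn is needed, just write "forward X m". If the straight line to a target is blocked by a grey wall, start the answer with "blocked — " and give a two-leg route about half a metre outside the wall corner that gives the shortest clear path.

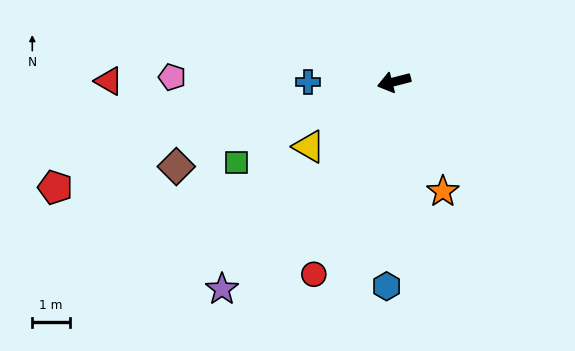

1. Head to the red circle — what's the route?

turn left 53°, forward 5.5 m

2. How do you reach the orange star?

turn left 100°, forward 3.2 m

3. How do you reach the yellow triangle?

turn left 23°, forward 2.8 m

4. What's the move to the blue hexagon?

turn left 74°, forward 5.4 m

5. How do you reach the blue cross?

turn right 14°, forward 2.3 m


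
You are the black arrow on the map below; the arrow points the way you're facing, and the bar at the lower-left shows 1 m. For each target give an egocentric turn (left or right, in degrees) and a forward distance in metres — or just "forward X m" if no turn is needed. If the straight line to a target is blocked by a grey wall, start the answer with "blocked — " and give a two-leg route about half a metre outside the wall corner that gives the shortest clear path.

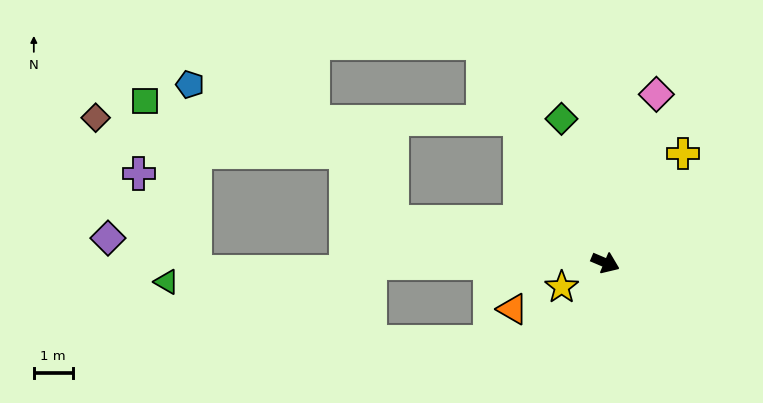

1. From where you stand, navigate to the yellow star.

turn right 128°, forward 1.3 m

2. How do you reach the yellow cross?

turn left 78°, forward 3.5 m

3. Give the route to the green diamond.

turn left 130°, forward 3.9 m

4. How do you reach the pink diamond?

turn left 96°, forward 4.5 m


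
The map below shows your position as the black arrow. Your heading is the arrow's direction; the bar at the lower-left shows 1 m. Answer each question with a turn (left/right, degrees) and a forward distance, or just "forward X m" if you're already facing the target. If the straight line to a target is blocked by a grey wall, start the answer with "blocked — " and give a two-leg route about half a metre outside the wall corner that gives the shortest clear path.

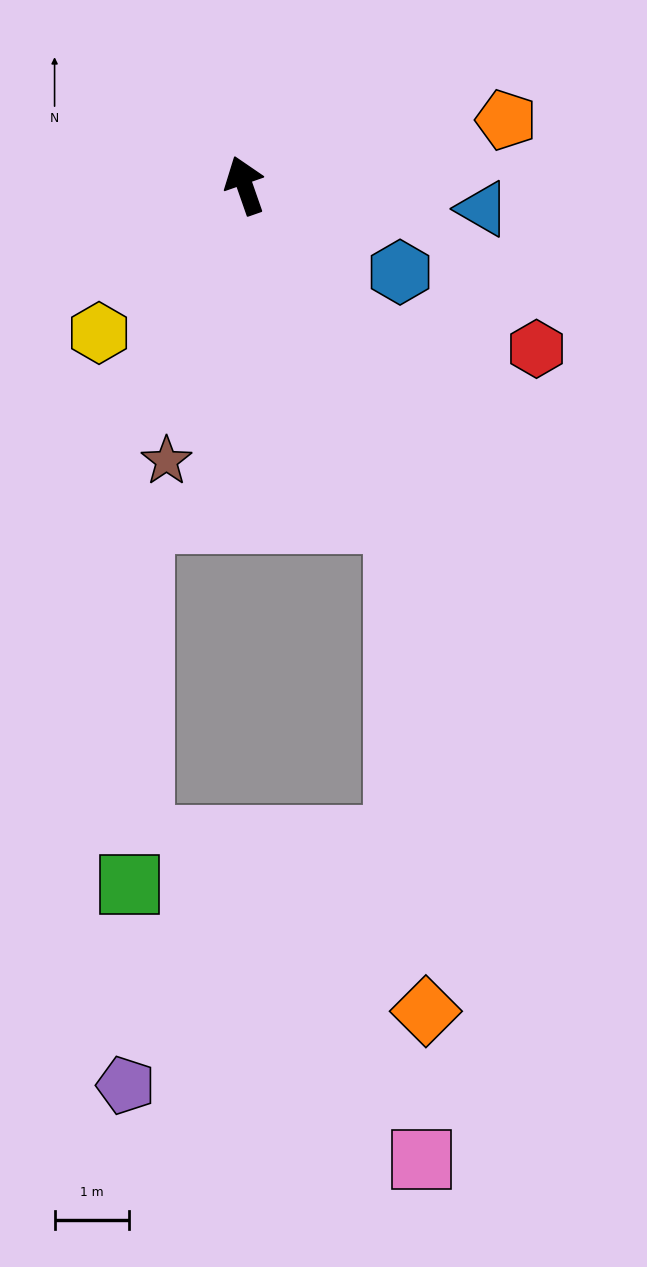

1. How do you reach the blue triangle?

turn right 115°, forward 3.2 m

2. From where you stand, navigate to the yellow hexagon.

turn left 116°, forward 2.8 m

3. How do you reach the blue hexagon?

turn right 138°, forward 2.4 m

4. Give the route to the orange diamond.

blocked — turn right 175°, forward 4.9 m, then turn right 21°, forward 6.6 m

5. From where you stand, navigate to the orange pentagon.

turn right 95°, forward 3.6 m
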